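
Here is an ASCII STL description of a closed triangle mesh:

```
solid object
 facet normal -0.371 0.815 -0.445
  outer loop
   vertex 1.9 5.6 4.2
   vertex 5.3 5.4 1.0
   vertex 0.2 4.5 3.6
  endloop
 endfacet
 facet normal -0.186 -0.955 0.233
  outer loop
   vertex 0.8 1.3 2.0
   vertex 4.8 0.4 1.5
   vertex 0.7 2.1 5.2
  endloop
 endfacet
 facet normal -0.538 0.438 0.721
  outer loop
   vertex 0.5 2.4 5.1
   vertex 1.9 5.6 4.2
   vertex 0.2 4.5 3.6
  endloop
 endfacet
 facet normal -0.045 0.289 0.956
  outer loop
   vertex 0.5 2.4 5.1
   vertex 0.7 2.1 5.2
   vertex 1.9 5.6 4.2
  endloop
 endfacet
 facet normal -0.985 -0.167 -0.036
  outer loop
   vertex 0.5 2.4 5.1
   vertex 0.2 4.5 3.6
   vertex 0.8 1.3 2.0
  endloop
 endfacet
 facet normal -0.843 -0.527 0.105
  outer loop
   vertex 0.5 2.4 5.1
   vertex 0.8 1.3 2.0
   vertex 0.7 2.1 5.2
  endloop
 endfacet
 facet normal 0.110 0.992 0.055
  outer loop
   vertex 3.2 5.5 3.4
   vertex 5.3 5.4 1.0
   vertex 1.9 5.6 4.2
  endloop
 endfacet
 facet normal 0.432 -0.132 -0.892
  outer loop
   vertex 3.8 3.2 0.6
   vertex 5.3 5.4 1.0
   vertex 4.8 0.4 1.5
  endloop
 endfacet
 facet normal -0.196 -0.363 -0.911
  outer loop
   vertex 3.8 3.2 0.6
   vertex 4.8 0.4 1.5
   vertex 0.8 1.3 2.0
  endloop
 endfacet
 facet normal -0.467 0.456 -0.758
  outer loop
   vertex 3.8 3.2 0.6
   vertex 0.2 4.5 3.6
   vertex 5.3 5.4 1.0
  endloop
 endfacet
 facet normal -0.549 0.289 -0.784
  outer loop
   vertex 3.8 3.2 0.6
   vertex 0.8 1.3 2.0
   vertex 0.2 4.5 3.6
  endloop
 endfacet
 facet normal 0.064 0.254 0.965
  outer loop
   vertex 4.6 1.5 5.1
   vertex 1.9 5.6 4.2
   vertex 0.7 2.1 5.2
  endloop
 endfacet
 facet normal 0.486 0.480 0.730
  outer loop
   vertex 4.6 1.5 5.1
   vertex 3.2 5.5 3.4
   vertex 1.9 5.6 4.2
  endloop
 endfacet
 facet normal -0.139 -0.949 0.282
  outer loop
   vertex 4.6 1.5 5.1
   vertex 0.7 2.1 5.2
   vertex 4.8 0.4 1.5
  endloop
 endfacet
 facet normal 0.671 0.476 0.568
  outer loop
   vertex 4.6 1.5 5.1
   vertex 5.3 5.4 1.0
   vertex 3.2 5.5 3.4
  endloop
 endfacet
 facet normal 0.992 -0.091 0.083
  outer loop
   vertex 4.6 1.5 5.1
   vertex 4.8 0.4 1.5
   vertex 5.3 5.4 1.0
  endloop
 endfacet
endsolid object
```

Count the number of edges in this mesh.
24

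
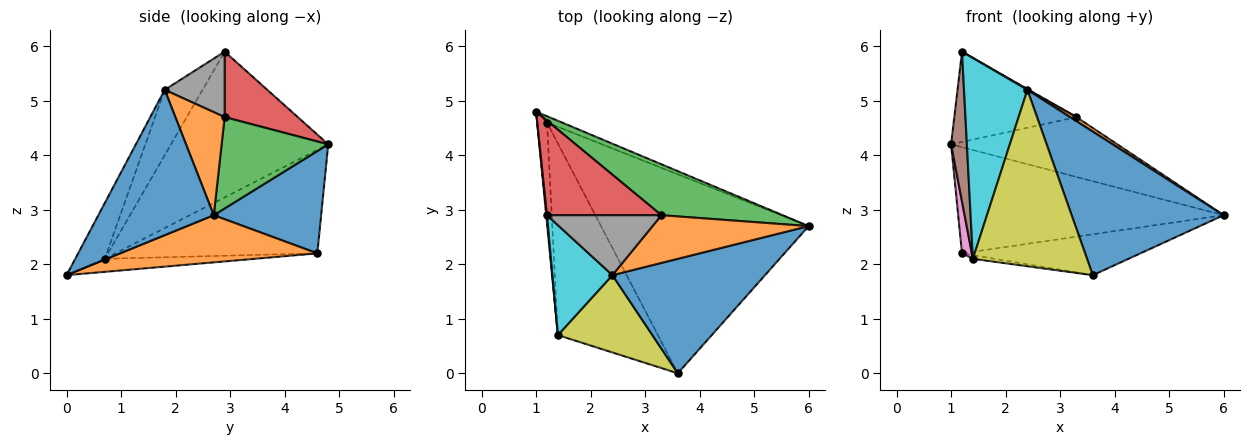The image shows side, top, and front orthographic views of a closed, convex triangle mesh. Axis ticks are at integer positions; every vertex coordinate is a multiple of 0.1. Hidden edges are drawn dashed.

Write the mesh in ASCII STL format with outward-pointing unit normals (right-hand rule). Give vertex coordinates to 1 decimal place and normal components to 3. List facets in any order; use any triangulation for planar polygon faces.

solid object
 facet normal 0.374 0.926 -0.055
  outer loop
   vertex 1.2 4.6 2.2
   vertex 1.0 4.8 4.2
   vertex 6.0 2.7 2.9
  endloop
 endfacet
 facet normal 0.217 0.196 -0.956
  outer loop
   vertex 1.2 4.6 2.2
   vertex 6.0 2.7 2.9
   vertex 3.6 0.0 1.8
  endloop
 endfacet
 facet normal 0.439 0.684 0.582
  outer loop
   vertex 3.3 2.9 4.7
   vertex 6.0 2.7 2.9
   vertex 1.0 4.8 4.2
  endloop
 endfacet
 facet normal 0.382 0.638 0.668
  outer loop
   vertex 3.3 2.9 4.7
   vertex 1.0 4.8 4.2
   vertex 1.2 2.9 5.9
  endloop
 endfacet
 facet normal -0.129 0.019 -0.991
  outer loop
   vertex 1.4 0.7 2.1
   vertex 1.2 4.6 2.2
   vertex 3.6 0.0 1.8
  endloop
 endfacet
 facet normal -0.995 -0.100 0.005
  outer loop
   vertex 1.4 0.7 2.1
   vertex 1.2 2.9 5.9
   vertex 1.0 4.8 4.2
  endloop
 endfacet
 facet normal -0.994 -0.049 -0.095
  outer loop
   vertex 1.4 0.7 2.1
   vertex 1.0 4.8 4.2
   vertex 1.2 4.6 2.2
  endloop
 endfacet
 facet normal 0.496 -0.011 0.868
  outer loop
   vertex 2.4 1.8 5.2
   vertex 3.3 2.9 4.7
   vertex 1.2 2.9 5.9
  endloop
 endfacet
 facet normal -0.230 -0.891 0.391
  outer loop
   vertex 2.4 1.8 5.2
   vertex 1.4 0.7 2.1
   vertex 3.6 0.0 1.8
  endloop
 endfacet
 facet normal -0.464 -0.777 0.425
  outer loop
   vertex 2.4 1.8 5.2
   vertex 1.2 2.9 5.9
   vertex 1.4 0.7 2.1
  endloop
 endfacet
 facet normal 0.511 -0.672 0.536
  outer loop
   vertex 2.4 1.8 5.2
   vertex 3.6 0.0 1.8
   vertex 6.0 2.7 2.9
  endloop
 endfacet
 facet normal 0.550 -0.071 0.832
  outer loop
   vertex 2.4 1.8 5.2
   vertex 6.0 2.7 2.9
   vertex 3.3 2.9 4.7
  endloop
 endfacet
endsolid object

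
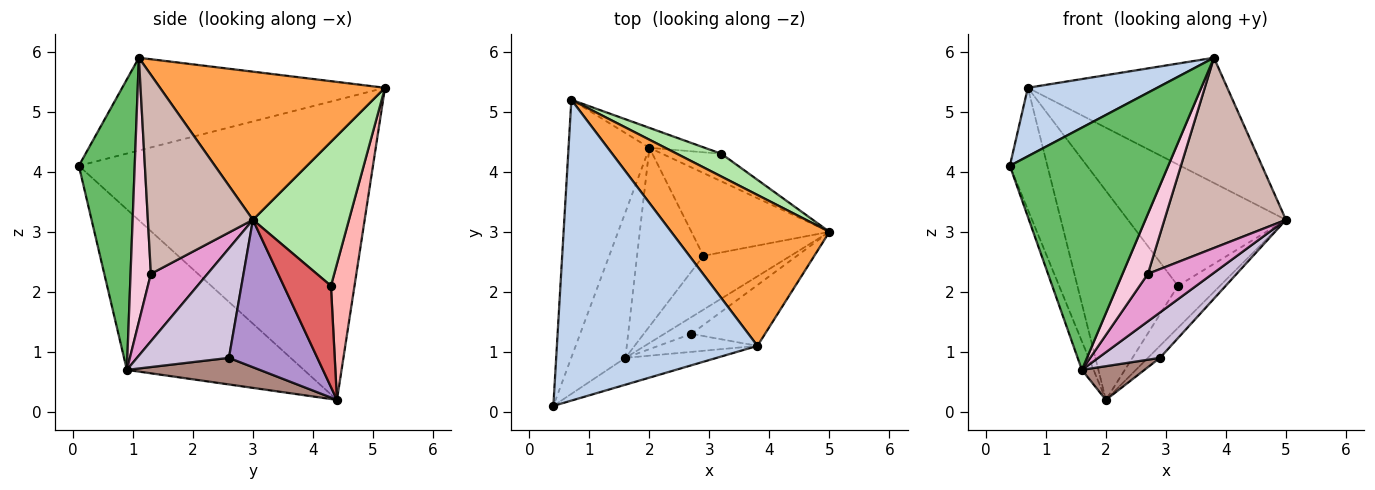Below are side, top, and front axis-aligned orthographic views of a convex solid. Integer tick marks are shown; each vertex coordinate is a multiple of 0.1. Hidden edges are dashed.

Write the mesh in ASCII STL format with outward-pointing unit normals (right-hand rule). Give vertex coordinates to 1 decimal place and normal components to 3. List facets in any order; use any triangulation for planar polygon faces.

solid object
 facet normal -0.958 0.122 -0.258
  outer loop
   vertex 2.0 4.4 0.2
   vertex 0.4 0.1 4.1
   vertex 0.7 5.2 5.4
  endloop
 endfacet
 facet normal -0.411 -0.202 0.889
  outer loop
   vertex 3.8 1.1 5.9
   vertex 0.7 5.2 5.4
   vertex 0.4 0.1 4.1
  endloop
 endfacet
 facet normal 0.585 0.518 0.624
  outer loop
   vertex 3.8 1.1 5.9
   vertex 5.0 3.0 3.2
   vertex 0.7 5.2 5.4
  endloop
 endfacet
 facet normal -0.946 0.062 -0.319
  outer loop
   vertex 1.6 0.9 0.7
   vertex 0.4 0.1 4.1
   vertex 2.0 4.4 0.2
  endloop
 endfacet
 facet normal 0.331 -0.938 -0.104
  outer loop
   vertex 1.6 0.9 0.7
   vertex 3.8 1.1 5.9
   vertex 0.4 0.1 4.1
  endloop
 endfacet
 facet normal 0.513 0.844 0.158
  outer loop
   vertex 3.2 4.3 2.1
   vertex 0.7 5.2 5.4
   vertex 5.0 3.0 3.2
  endloop
 endfacet
 facet normal 0.685 0.609 -0.400
  outer loop
   vertex 3.2 4.3 2.1
   vertex 5.0 3.0 3.2
   vertex 2.0 4.4 0.2
  endloop
 endfacet
 facet normal 0.227 0.969 -0.092
  outer loop
   vertex 3.2 4.3 2.1
   vertex 2.0 4.4 0.2
   vertex 0.7 5.2 5.4
  endloop
 endfacet
 facet normal 0.726 0.099 -0.680
  outer loop
   vertex 2.9 2.6 0.9
   vertex 2.0 4.4 0.2
   vertex 5.0 3.0 3.2
  endloop
 endfacet
 facet normal 0.693 -0.465 -0.552
  outer loop
   vertex 2.9 2.6 0.9
   vertex 5.0 3.0 3.2
   vertex 1.6 0.9 0.7
  endloop
 endfacet
 facet normal 0.366 -0.172 -0.914
  outer loop
   vertex 2.9 2.6 0.9
   vertex 1.6 0.9 0.7
   vertex 2.0 4.4 0.2
  endloop
 endfacet
 facet normal 0.636 -0.735 -0.235
  outer loop
   vertex 2.7 1.3 2.3
   vertex 5.0 3.0 3.2
   vertex 3.8 1.1 5.9
  endloop
 endfacet
 facet normal 0.637 -0.727 -0.257
  outer loop
   vertex 2.7 1.3 2.3
   vertex 1.6 0.9 0.7
   vertex 5.0 3.0 3.2
  endloop
 endfacet
 facet normal 0.608 -0.760 -0.228
  outer loop
   vertex 2.7 1.3 2.3
   vertex 3.8 1.1 5.9
   vertex 1.6 0.9 0.7
  endloop
 endfacet
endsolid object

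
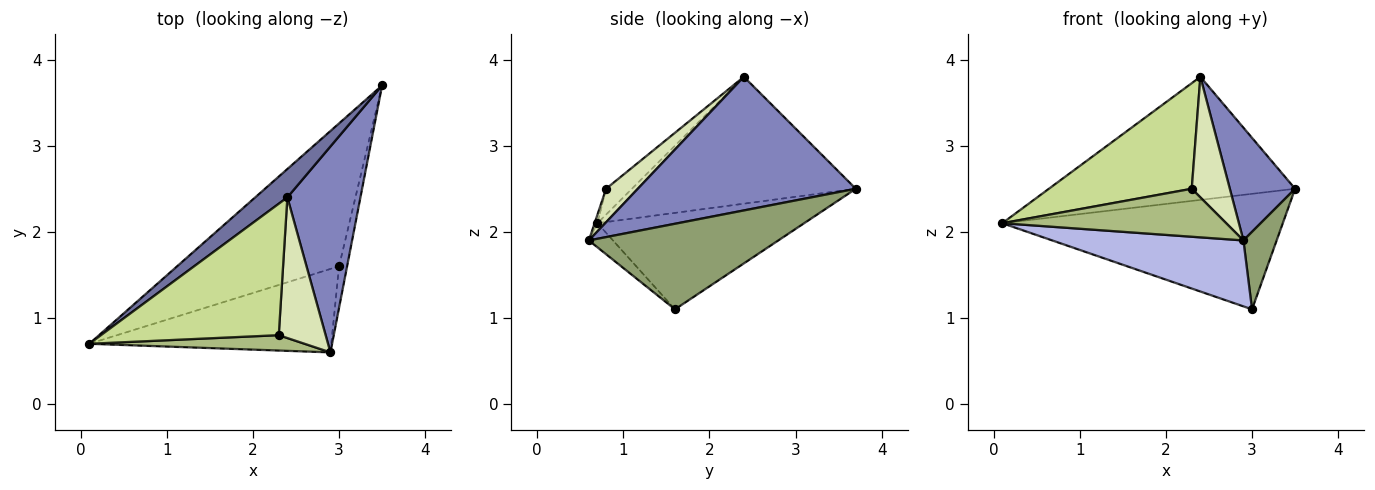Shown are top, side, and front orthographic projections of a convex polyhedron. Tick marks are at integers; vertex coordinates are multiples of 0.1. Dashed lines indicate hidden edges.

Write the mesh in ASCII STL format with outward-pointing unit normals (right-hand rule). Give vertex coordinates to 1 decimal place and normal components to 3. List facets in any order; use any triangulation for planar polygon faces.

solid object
 facet normal -0.663 0.729 0.168
  outer loop
   vertex 2.4 2.4 3.8
   vertex 3.5 3.7 2.5
   vertex 0.1 0.7 2.1
  endloop
 endfacet
 facet normal 0.849 -0.254 0.464
  outer loop
   vertex 2.4 2.4 3.8
   vertex 2.9 0.6 1.9
   vertex 3.5 3.7 2.5
  endloop
 endfacet
 facet normal -0.420 0.570 -0.706
  outer loop
   vertex 3.0 1.6 1.1
   vertex 0.1 0.7 2.1
   vertex 3.5 3.7 2.5
  endloop
 endfacet
 facet normal -0.078 -0.618 -0.782
  outer loop
   vertex 3.0 1.6 1.1
   vertex 2.9 0.6 1.9
   vertex 0.1 0.7 2.1
  endloop
 endfacet
 facet normal 0.981 -0.172 -0.092
  outer loop
   vertex 3.0 1.6 1.1
   vertex 3.5 3.7 2.5
   vertex 2.9 0.6 1.9
  endloop
 endfacet
 facet normal -0.012 -0.952 0.305
  outer loop
   vertex 2.3 0.8 2.5
   vertex 0.1 0.7 2.1
   vertex 2.9 0.6 1.9
  endloop
 endfacet
 facet normal -0.113 -0.622 0.775
  outer loop
   vertex 2.3 0.8 2.5
   vertex 2.4 2.4 3.8
   vertex 0.1 0.7 2.1
  endloop
 endfacet
 facet normal 0.477 -0.572 0.667
  outer loop
   vertex 2.3 0.8 2.5
   vertex 2.9 0.6 1.9
   vertex 2.4 2.4 3.8
  endloop
 endfacet
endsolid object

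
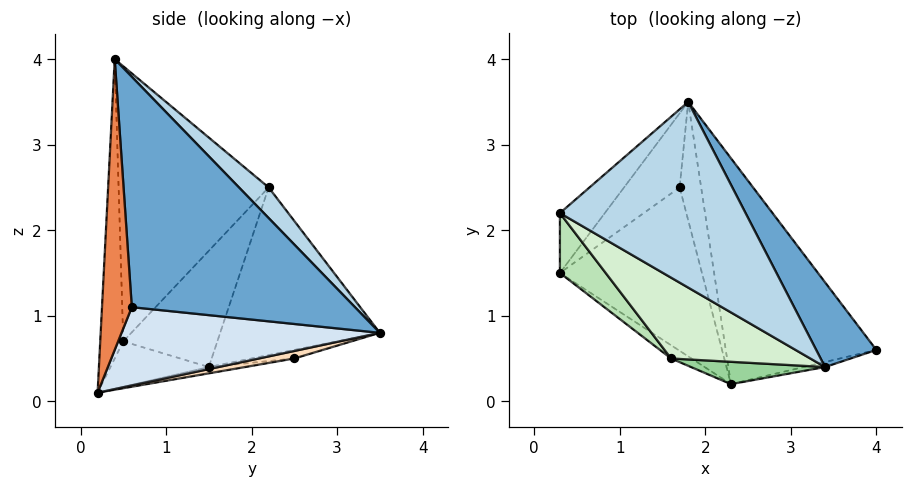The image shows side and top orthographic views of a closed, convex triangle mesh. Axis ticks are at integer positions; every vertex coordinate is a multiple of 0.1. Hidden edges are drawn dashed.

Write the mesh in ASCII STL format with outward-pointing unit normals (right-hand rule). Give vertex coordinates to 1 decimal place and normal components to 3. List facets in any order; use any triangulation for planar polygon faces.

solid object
 facet normal 0.770 0.605 0.201
  outer loop
   vertex 3.4 0.4 4.0
   vertex 4.0 0.6 1.1
   vertex 1.8 3.5 0.8
  endloop
 endfacet
 facet normal -0.763 0.613 -0.204
  outer loop
   vertex 0.3 2.2 2.5
   vertex 1.8 3.5 0.8
   vertex 0.3 1.5 0.4
  endloop
 endfacet
 facet normal 0.109 0.741 0.663
  outer loop
   vertex 0.3 2.2 2.5
   vertex 3.4 0.4 4.0
   vertex 1.8 3.5 0.8
  endloop
 endfacet
 facet normal 0.447 0.250 -0.859
  outer loop
   vertex 2.3 0.2 0.1
   vertex 1.8 3.5 0.8
   vertex 4.0 0.6 1.1
  endloop
 endfacet
 facet normal 0.239 -0.971 -0.018
  outer loop
   vertex 2.3 0.2 0.1
   vertex 4.0 0.6 1.1
   vertex 3.4 0.4 4.0
  endloop
 endfacet
 facet normal -0.145 0.298 -0.944
  outer loop
   vertex 1.7 2.5 0.5
   vertex 0.3 1.5 0.4
   vertex 1.8 3.5 0.8
  endloop
 endfacet
 facet normal -0.044 0.160 -0.986
  outer loop
   vertex 1.7 2.5 0.5
   vertex 2.3 0.2 0.1
   vertex 0.3 1.5 0.4
  endloop
 endfacet
 facet normal 0.320 0.243 -0.916
  outer loop
   vertex 1.7 2.5 0.5
   vertex 1.8 3.5 0.8
   vertex 2.3 0.2 0.1
  endloop
 endfacet
 facet normal -0.554 -0.795 -0.249
  outer loop
   vertex 1.6 0.5 0.7
   vertex 0.3 1.5 0.4
   vertex 2.3 0.2 0.1
  endloop
 endfacet
 facet normal -0.293 -0.947 0.131
  outer loop
   vertex 1.6 0.5 0.7
   vertex 2.3 0.2 0.1
   vertex 3.4 0.4 4.0
  endloop
 endfacet
 facet normal -0.626 -0.740 0.247
  outer loop
   vertex 1.6 0.5 0.7
   vertex 0.3 2.2 2.5
   vertex 0.3 1.5 0.4
  endloop
 endfacet
 facet normal -0.582 -0.758 0.295
  outer loop
   vertex 1.6 0.5 0.7
   vertex 3.4 0.4 4.0
   vertex 0.3 2.2 2.5
  endloop
 endfacet
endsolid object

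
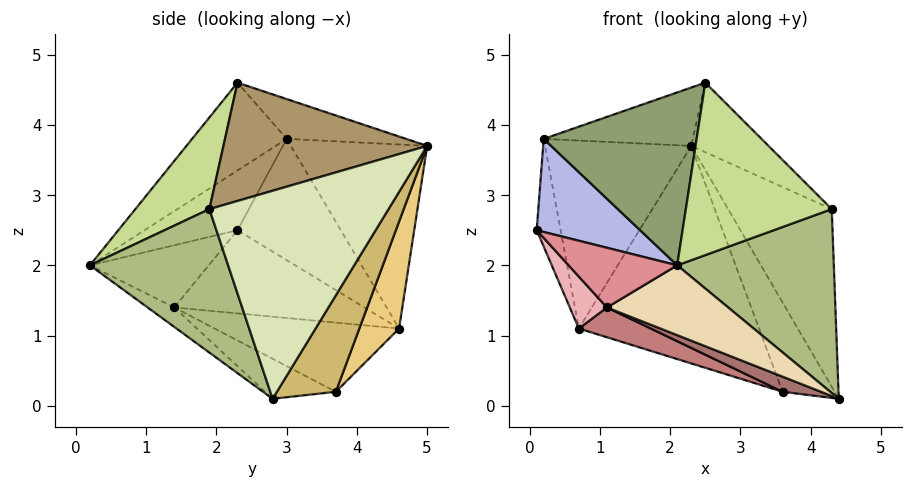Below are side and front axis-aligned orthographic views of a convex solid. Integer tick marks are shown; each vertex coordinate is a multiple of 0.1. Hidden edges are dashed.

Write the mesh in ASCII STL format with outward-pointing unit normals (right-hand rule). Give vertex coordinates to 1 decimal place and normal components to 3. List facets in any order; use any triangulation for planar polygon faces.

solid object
 facet normal -0.234 0.292 0.927
  outer loop
   vertex 0.2 3.0 3.8
   vertex 2.5 2.3 4.6
   vertex 2.3 5.0 3.7
  endloop
 endfacet
 facet normal -0.973 0.226 -0.047
  outer loop
   vertex 0.2 3.0 3.8
   vertex 0.7 4.6 1.1
   vertex 0.1 2.3 2.5
  endloop
 endfacet
 facet normal -0.652 0.699 0.294
  outer loop
   vertex 0.2 3.0 3.8
   vertex 2.3 5.0 3.7
   vertex 0.7 4.6 1.1
  endloop
 endfacet
 facet normal -0.609 -0.678 0.412
  outer loop
   vertex 0.2 3.0 3.8
   vertex 0.1 2.3 2.5
   vertex 2.1 0.2 2.0
  endloop
 endfacet
 facet normal -0.417 -0.675 0.609
  outer loop
   vertex 0.2 3.0 3.8
   vertex 2.1 0.2 2.0
   vertex 2.5 2.3 4.6
  endloop
 endfacet
 facet normal 0.645 -0.732 -0.220
  outer loop
   vertex 4.3 1.9 2.8
   vertex 2.1 0.2 2.0
   vertex 4.4 2.8 0.1
  endloop
 endfacet
 facet normal 0.379 -0.747 0.545
  outer loop
   vertex 4.3 1.9 2.8
   vertex 2.5 2.3 4.6
   vertex 2.1 0.2 2.0
  endloop
 endfacet
 facet normal 0.849 0.491 0.195
  outer loop
   vertex 4.3 1.9 2.8
   vertex 4.4 2.8 0.1
   vertex 2.3 5.0 3.7
  endloop
 endfacet
 facet normal 0.710 0.269 0.650
  outer loop
   vertex 4.3 1.9 2.8
   vertex 2.3 5.0 3.7
   vertex 2.5 2.3 4.6
  endloop
 endfacet
 facet normal 0.749 0.662 0.032
  outer loop
   vertex 3.6 3.7 0.2
   vertex 2.3 5.0 3.7
   vertex 4.4 2.8 0.1
  endloop
 endfacet
 facet normal 0.207 0.940 -0.272
  outer loop
   vertex 3.6 3.7 0.2
   vertex 0.7 4.6 1.1
   vertex 2.3 5.0 3.7
  endloop
 endfacet
 facet normal -0.114 -0.519 -0.847
  outer loop
   vertex 1.1 1.4 1.4
   vertex 4.4 2.8 0.1
   vertex 2.1 0.2 2.0
  endloop
 endfacet
 facet normal -0.301 -0.163 -0.940
  outer loop
   vertex 1.1 1.4 1.4
   vertex 3.6 3.7 0.2
   vertex 4.4 2.8 0.1
  endloop
 endfacet
 facet normal -0.330 -0.129 -0.935
  outer loop
   vertex 1.1 1.4 1.4
   vertex 0.7 4.6 1.1
   vertex 3.6 3.7 0.2
  endloop
 endfacet
 facet normal -0.733 -0.670 -0.118
  outer loop
   vertex 1.1 1.4 1.4
   vertex 2.1 0.2 2.0
   vertex 0.1 2.3 2.5
  endloop
 endfacet
 facet normal -0.791 -0.154 -0.592
  outer loop
   vertex 1.1 1.4 1.4
   vertex 0.1 2.3 2.5
   vertex 0.7 4.6 1.1
  endloop
 endfacet
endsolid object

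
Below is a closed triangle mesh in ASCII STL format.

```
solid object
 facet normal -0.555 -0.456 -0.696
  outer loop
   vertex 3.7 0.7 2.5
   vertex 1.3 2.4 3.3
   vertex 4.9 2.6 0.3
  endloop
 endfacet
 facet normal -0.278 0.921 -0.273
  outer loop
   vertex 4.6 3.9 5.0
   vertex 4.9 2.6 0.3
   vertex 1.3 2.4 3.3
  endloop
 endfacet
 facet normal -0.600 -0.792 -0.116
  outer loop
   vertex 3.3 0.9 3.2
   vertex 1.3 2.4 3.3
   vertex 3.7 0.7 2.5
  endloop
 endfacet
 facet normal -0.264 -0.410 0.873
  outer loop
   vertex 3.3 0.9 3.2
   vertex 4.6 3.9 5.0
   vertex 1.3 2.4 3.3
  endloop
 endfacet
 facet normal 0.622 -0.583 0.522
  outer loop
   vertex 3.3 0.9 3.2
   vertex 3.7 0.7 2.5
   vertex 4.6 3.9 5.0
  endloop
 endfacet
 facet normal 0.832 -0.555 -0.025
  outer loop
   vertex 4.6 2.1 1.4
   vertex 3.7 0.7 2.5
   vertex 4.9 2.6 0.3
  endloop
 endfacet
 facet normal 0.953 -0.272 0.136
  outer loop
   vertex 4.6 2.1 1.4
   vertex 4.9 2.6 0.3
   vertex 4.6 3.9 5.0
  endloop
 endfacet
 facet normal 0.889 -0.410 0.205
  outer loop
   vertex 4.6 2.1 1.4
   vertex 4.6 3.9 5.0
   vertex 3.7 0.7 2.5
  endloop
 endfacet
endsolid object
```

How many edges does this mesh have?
12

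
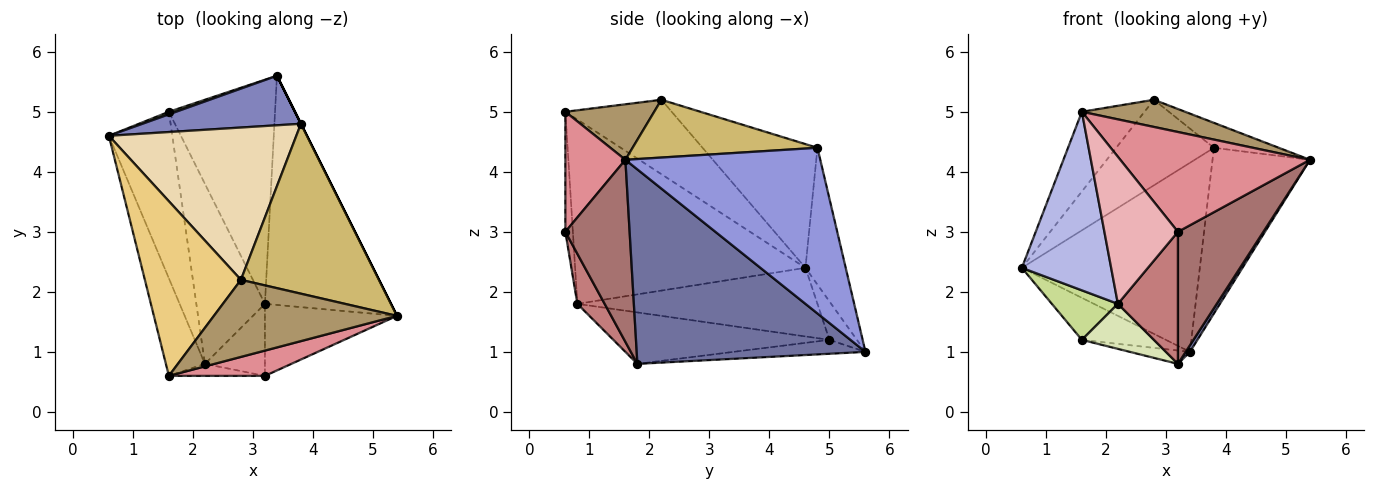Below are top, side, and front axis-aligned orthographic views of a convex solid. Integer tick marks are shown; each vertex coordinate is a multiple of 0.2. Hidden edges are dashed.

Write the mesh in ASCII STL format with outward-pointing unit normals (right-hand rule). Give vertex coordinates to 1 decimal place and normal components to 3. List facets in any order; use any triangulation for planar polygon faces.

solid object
 facet normal 0.839 -0.016 -0.544
  outer loop
   vertex 3.4 5.6 1.0
   vertex 5.4 1.6 4.2
   vertex 3.2 1.8 0.8
  endloop
 endfacet
 facet normal -0.214 0.945 0.248
  outer loop
   vertex 3.8 4.8 4.4
   vertex 3.4 5.6 1.0
   vertex 0.6 4.6 2.4
  endloop
 endfacet
 facet normal 0.894 0.447 0.000
  outer loop
   vertex 3.8 4.8 4.4
   vertex 5.4 1.6 4.2
   vertex 3.4 5.6 1.0
  endloop
 endfacet
 facet normal -0.915 -0.355 -0.194
  outer loop
   vertex 2.2 0.8 1.8
   vertex 1.6 0.6 5.0
   vertex 0.6 4.6 2.4
  endloop
 endfacet
 facet normal -0.310 0.949 0.058
  outer loop
   vertex 1.6 5.0 1.2
   vertex 0.6 4.6 2.4
   vertex 3.4 5.6 1.0
  endloop
 endfacet
 facet normal -0.130 0.059 -0.990
  outer loop
   vertex 1.6 5.0 1.2
   vertex 3.4 5.6 1.0
   vertex 3.2 1.8 0.8
  endloop
 endfacet
 facet normal -0.720 -0.198 -0.666
  outer loop
   vertex 1.6 5.0 1.2
   vertex 2.2 0.8 1.8
   vertex 0.6 4.6 2.4
  endloop
 endfacet
 facet normal -0.588 -0.196 -0.784
  outer loop
   vertex 1.6 5.0 1.2
   vertex 3.2 1.8 0.8
   vertex 2.2 0.8 1.8
  endloop
 endfacet
 facet normal 0.275 -0.320 0.907
  outer loop
   vertex 2.8 2.2 5.2
   vertex 1.6 0.6 5.0
   vertex 5.4 1.6 4.2
  endloop
 endfacet
 facet normal 0.383 0.134 0.914
  outer loop
   vertex 2.8 2.2 5.2
   vertex 5.4 1.6 4.2
   vertex 3.8 4.8 4.4
  endloop
 endfacet
 facet normal -0.576 0.339 0.744
  outer loop
   vertex 2.8 2.2 5.2
   vertex 0.6 4.6 2.4
   vertex 1.6 0.6 5.0
  endloop
 endfacet
 facet normal -0.499 0.424 0.756
  outer loop
   vertex 2.8 2.2 5.2
   vertex 3.8 4.8 4.4
   vertex 0.6 4.6 2.4
  endloop
 endfacet
 facet normal 0.551 -0.733 -0.400
  outer loop
   vertex 3.2 0.6 3.0
   vertex 3.2 1.8 0.8
   vertex 5.4 1.6 4.2
  endloop
 endfacet
 facet normal 0.371 -0.815 -0.445
  outer loop
   vertex 3.2 0.6 3.0
   vertex 2.2 0.8 1.8
   vertex 3.2 1.8 0.8
  endloop
 endfacet
 facet normal 0.293 -0.927 0.235
  outer loop
   vertex 3.2 0.6 3.0
   vertex 5.4 1.6 4.2
   vertex 1.6 0.6 5.0
  endloop
 endfacet
 facet normal -0.101 -0.992 -0.081
  outer loop
   vertex 3.2 0.6 3.0
   vertex 1.6 0.6 5.0
   vertex 2.2 0.8 1.8
  endloop
 endfacet
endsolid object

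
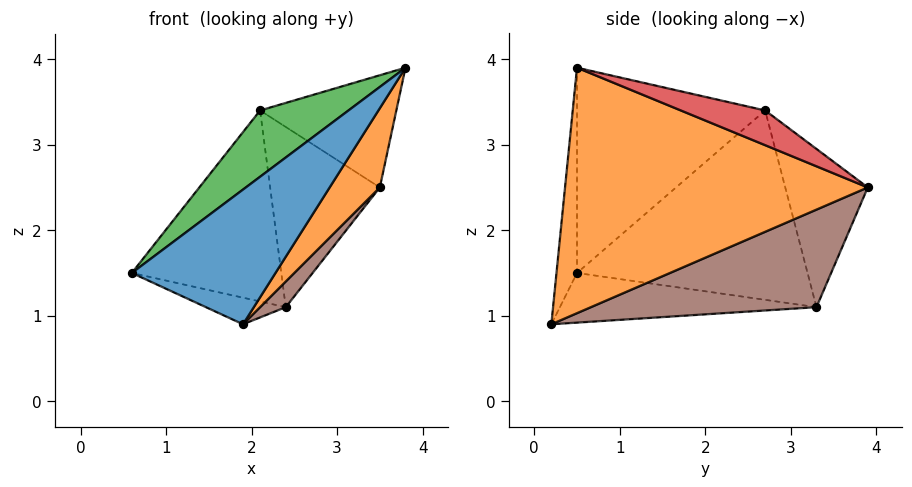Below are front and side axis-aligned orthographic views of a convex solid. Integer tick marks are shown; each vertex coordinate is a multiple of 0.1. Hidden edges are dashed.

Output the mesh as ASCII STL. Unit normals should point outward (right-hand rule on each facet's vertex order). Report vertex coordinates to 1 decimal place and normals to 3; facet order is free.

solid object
 facet normal -0.139 -0.973 0.185
  outer loop
   vertex 1.9 0.2 0.9
   vertex 3.8 0.5 3.9
   vertex 0.6 0.5 1.5
  endloop
 endfacet
 facet normal 0.843 -0.140 -0.520
  outer loop
   vertex 1.9 0.2 0.9
   vertex 3.5 3.9 2.5
   vertex 3.8 0.5 3.9
  endloop
 endfacet
 facet normal -0.578 -0.271 0.770
  outer loop
   vertex 2.1 2.7 3.4
   vertex 0.6 0.5 1.5
   vertex 3.8 0.5 3.9
  endloop
 endfacet
 facet normal 0.240 0.388 0.890
  outer loop
   vertex 2.1 2.7 3.4
   vertex 3.8 0.5 3.9
   vertex 3.5 3.9 2.5
  endloop
 endfacet
 facet normal -0.393 0.122 -0.912
  outer loop
   vertex 2.4 3.3 1.1
   vertex 1.9 0.2 0.9
   vertex 0.6 0.5 1.5
  endloop
 endfacet
 facet normal 0.802 -0.091 -0.591
  outer loop
   vertex 2.4 3.3 1.1
   vertex 3.5 3.9 2.5
   vertex 1.9 0.2 0.9
  endloop
 endfacet
 facet normal -0.839 0.544 0.032
  outer loop
   vertex 2.4 3.3 1.1
   vertex 0.6 0.5 1.5
   vertex 2.1 2.7 3.4
  endloop
 endfacet
 facet normal -0.596 0.792 0.129
  outer loop
   vertex 2.4 3.3 1.1
   vertex 2.1 2.7 3.4
   vertex 3.5 3.9 2.5
  endloop
 endfacet
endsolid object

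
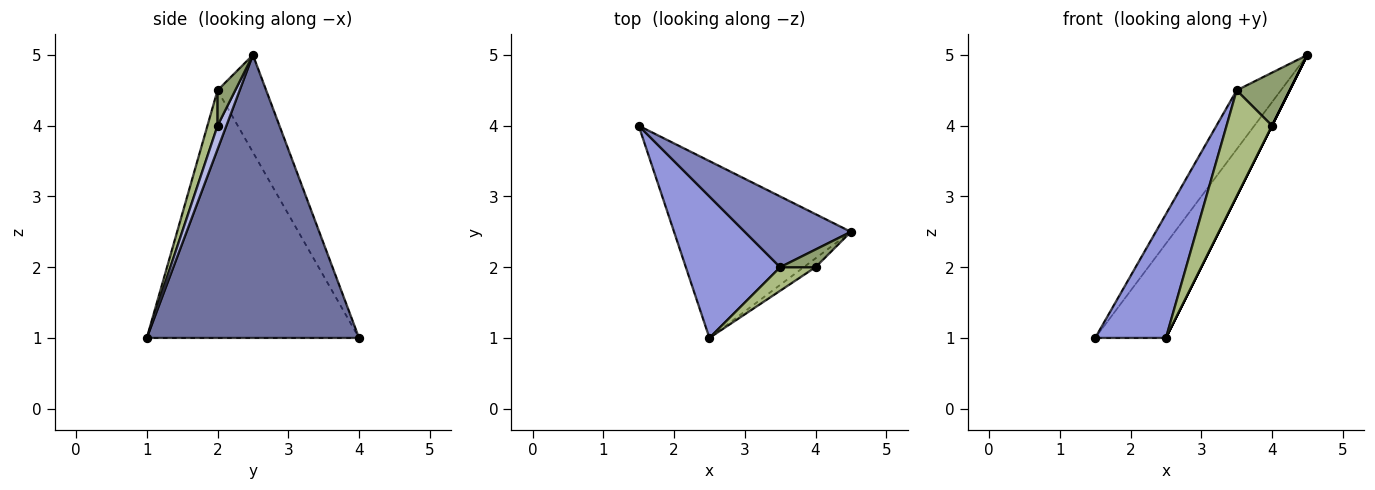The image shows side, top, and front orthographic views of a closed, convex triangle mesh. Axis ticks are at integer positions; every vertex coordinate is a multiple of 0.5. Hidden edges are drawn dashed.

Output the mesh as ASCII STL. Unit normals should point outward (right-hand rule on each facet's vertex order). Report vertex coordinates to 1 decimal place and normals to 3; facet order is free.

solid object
 facet normal 0.816 0.272 -0.510
  outer loop
   vertex 2.5 1.0 1.0
   vertex 1.5 4.0 1.0
   vertex 4.5 2.5 5.0
  endloop
 endfacet
 facet normal -0.576 0.523 0.628
  outer loop
   vertex 3.5 2.0 4.5
   vertex 4.5 2.5 5.0
   vertex 1.5 4.0 1.0
  endloop
 endfacet
 facet normal -0.892 -0.297 0.340
  outer loop
   vertex 3.5 2.0 4.5
   vertex 1.5 4.0 1.0
   vertex 2.5 1.0 1.0
  endloop
 endfacet
 facet normal 0.894 0.000 -0.447
  outer loop
   vertex 4.0 2.0 4.0
   vertex 2.5 1.0 1.0
   vertex 4.5 2.5 5.0
  endloop
 endfacet
 facet normal 0.302 -0.905 0.302
  outer loop
   vertex 4.0 2.0 4.0
   vertex 4.5 2.5 5.0
   vertex 3.5 2.0 4.5
  endloop
 endfacet
 facet normal 0.212 -0.954 0.212
  outer loop
   vertex 4.0 2.0 4.0
   vertex 3.5 2.0 4.5
   vertex 2.5 1.0 1.0
  endloop
 endfacet
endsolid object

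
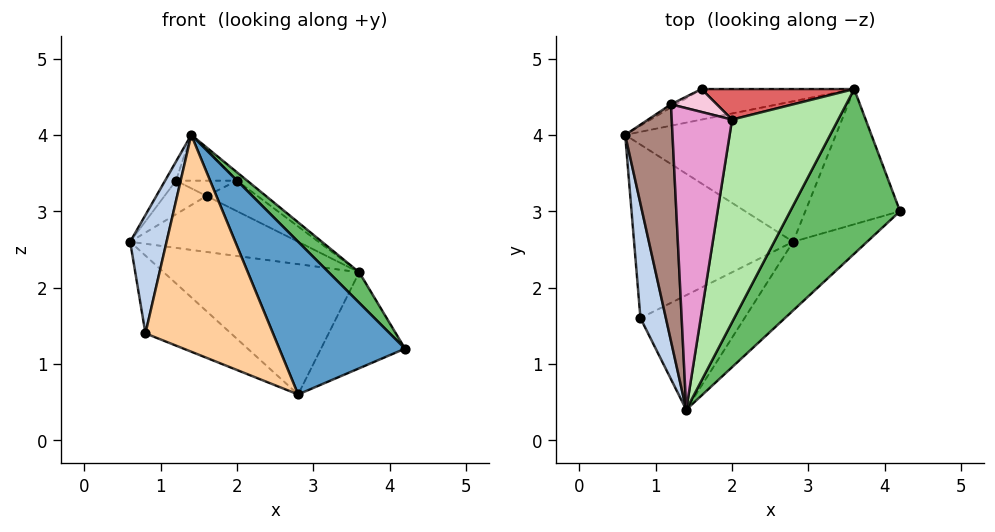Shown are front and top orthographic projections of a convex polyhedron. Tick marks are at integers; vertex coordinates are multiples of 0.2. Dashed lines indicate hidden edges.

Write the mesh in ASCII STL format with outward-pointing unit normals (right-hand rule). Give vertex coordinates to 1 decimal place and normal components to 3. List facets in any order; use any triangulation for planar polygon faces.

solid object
 facet normal 0.400 -0.836 -0.376
  outer loop
   vertex 2.8 2.6 0.6
   vertex 4.2 3.0 1.2
   vertex 1.4 0.4 4.0
  endloop
 endfacet
 facet normal -0.976 -0.158 0.152
  outer loop
   vertex 0.8 1.6 1.4
   vertex 1.4 0.4 4.0
   vertex 0.6 4.0 2.6
  endloop
 endfacet
 facet normal -0.495 0.355 -0.793
  outer loop
   vertex 0.8 1.6 1.4
   vertex 0.6 4.0 2.6
   vertex 2.8 2.6 0.6
  endloop
 endfacet
 facet normal 0.247 -0.857 -0.453
  outer loop
   vertex 0.8 1.6 1.4
   vertex 2.8 2.6 0.6
   vertex 1.4 0.4 4.0
  endloop
 endfacet
 facet normal 0.755 -0.119 0.644
  outer loop
   vertex 3.6 4.6 2.2
   vertex 1.4 0.4 4.0
   vertex 4.2 3.0 1.2
  endloop
 endfacet
 facet normal 0.594 0.033 0.804
  outer loop
   vertex 3.6 4.6 2.2
   vertex 2.0 4.2 3.4
   vertex 1.4 0.4 4.0
  endloop
 endfacet
 facet normal 0.333 0.667 0.667
  outer loop
   vertex 3.6 4.6 2.2
   vertex 1.6 4.6 3.2
   vertex 2.0 4.2 3.4
  endloop
 endfacet
 facet normal 0.181 0.569 -0.802
  outer loop
   vertex 3.6 4.6 2.2
   vertex 4.2 3.0 1.2
   vertex 2.8 2.6 0.6
  endloop
 endfacet
 facet normal -0.228 0.662 -0.714
  outer loop
   vertex 3.6 4.6 2.2
   vertex 2.8 2.6 0.6
   vertex 0.6 4.0 2.6
  endloop
 endfacet
 facet normal -0.233 0.854 -0.466
  outer loop
   vertex 3.6 4.6 2.2
   vertex 0.6 4.0 2.6
   vertex 1.6 4.6 3.2
  endloop
 endfacet
 facet normal -0.810 0.047 0.584
  outer loop
   vertex 1.2 4.4 3.4
   vertex 0.6 4.0 2.6
   vertex 1.4 0.4 4.0
  endloop
 endfacet
 facet normal -0.477 0.875 -0.080
  outer loop
   vertex 1.2 4.4 3.4
   vertex 1.6 4.6 3.2
   vertex 0.6 4.0 2.6
  endloop
 endfacet
 facet normal 0.038 0.150 0.988
  outer loop
   vertex 1.2 4.4 3.4
   vertex 1.4 0.4 4.0
   vertex 2.0 4.2 3.4
  endloop
 endfacet
 facet normal 0.137 0.549 0.824
  outer loop
   vertex 1.2 4.4 3.4
   vertex 2.0 4.2 3.4
   vertex 1.6 4.6 3.2
  endloop
 endfacet
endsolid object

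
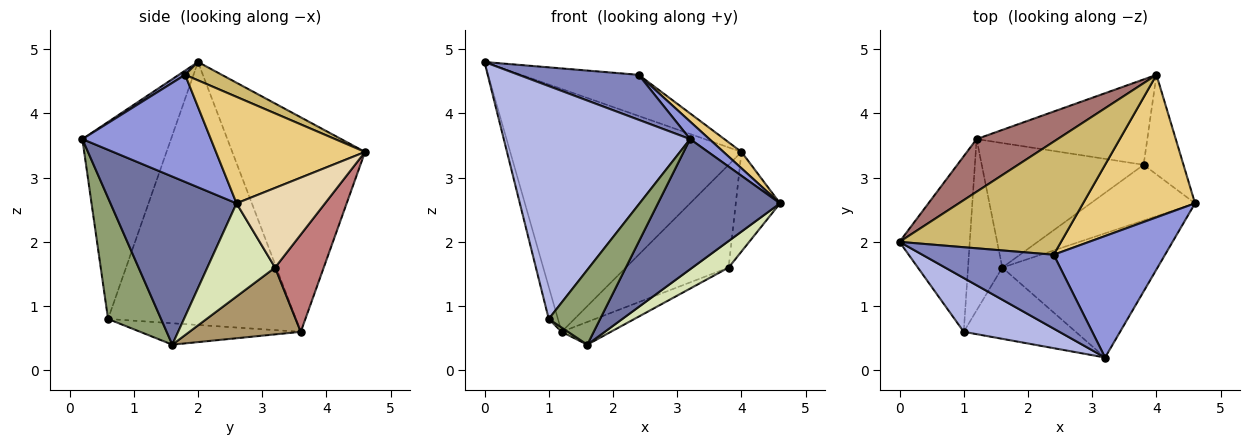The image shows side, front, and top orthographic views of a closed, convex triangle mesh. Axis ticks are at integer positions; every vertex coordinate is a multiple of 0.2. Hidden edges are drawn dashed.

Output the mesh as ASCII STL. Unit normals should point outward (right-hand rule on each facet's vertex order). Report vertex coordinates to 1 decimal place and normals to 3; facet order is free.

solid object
 facet normal 0.599 -0.580 -0.553
  outer loop
   vertex 1.6 1.6 0.4
   vertex 4.6 2.6 2.6
   vertex 3.2 0.2 3.6
  endloop
 endfacet
 facet normal 0.028 -0.520 0.854
  outer loop
   vertex 2.4 1.8 4.6
   vertex 0.0 2.0 4.8
   vertex 3.2 0.2 3.6
  endloop
 endfacet
 facet normal 0.689 -0.103 0.717
  outer loop
   vertex 2.4 1.8 4.6
   vertex 3.2 0.2 3.6
   vertex 4.6 2.6 2.6
  endloop
 endfacet
 facet normal -0.421 -0.884 0.204
  outer loop
   vertex 1.0 0.6 0.8
   vertex 3.2 0.2 3.6
   vertex 0.0 2.0 4.8
  endloop
 endfacet
 facet normal 0.598 -0.580 -0.553
  outer loop
   vertex 1.0 0.6 0.8
   vertex 1.6 1.6 0.4
   vertex 3.2 0.2 3.6
  endloop
 endfacet
 facet normal -0.965 0.047 -0.258
  outer loop
   vertex 1.0 0.6 0.8
   vertex 0.0 2.0 4.8
   vertex 1.2 3.6 0.6
  endloop
 endfacet
 facet normal -0.530 -0.021 -0.848
  outer loop
   vertex 1.0 0.6 0.8
   vertex 1.2 3.6 0.6
   vertex 1.6 1.6 0.4
  endloop
 endfacet
 facet normal 0.627 -0.335 -0.703
  outer loop
   vertex 3.8 3.2 1.6
   vertex 4.6 2.6 2.6
   vertex 1.6 1.6 0.4
  endloop
 endfacet
 facet normal 0.376 0.166 -0.911
  outer loop
   vertex 3.8 3.2 1.6
   vertex 1.6 1.6 0.4
   vertex 1.2 3.6 0.6
  endloop
 endfacet
 facet normal 0.106 0.340 0.934
  outer loop
   vertex 4.0 4.6 3.4
   vertex 0.0 2.0 4.8
   vertex 2.4 1.8 4.6
  endloop
 endfacet
 facet normal 0.687 -0.083 0.722
  outer loop
   vertex 4.0 4.6 3.4
   vertex 2.4 1.8 4.6
   vertex 4.6 2.6 2.6
  endloop
 endfacet
 facet normal 0.816 0.408 -0.408
  outer loop
   vertex 4.0 4.6 3.4
   vertex 4.6 2.6 2.6
   vertex 3.8 3.2 1.6
  endloop
 endfacet
 facet normal -0.489 0.852 0.185
  outer loop
   vertex 4.0 4.6 3.4
   vertex 1.2 3.6 0.6
   vertex 0.0 2.0 4.8
  endloop
 endfacet
 facet normal 0.342 0.723 -0.600
  outer loop
   vertex 4.0 4.6 3.4
   vertex 3.8 3.2 1.6
   vertex 1.2 3.6 0.6
  endloop
 endfacet
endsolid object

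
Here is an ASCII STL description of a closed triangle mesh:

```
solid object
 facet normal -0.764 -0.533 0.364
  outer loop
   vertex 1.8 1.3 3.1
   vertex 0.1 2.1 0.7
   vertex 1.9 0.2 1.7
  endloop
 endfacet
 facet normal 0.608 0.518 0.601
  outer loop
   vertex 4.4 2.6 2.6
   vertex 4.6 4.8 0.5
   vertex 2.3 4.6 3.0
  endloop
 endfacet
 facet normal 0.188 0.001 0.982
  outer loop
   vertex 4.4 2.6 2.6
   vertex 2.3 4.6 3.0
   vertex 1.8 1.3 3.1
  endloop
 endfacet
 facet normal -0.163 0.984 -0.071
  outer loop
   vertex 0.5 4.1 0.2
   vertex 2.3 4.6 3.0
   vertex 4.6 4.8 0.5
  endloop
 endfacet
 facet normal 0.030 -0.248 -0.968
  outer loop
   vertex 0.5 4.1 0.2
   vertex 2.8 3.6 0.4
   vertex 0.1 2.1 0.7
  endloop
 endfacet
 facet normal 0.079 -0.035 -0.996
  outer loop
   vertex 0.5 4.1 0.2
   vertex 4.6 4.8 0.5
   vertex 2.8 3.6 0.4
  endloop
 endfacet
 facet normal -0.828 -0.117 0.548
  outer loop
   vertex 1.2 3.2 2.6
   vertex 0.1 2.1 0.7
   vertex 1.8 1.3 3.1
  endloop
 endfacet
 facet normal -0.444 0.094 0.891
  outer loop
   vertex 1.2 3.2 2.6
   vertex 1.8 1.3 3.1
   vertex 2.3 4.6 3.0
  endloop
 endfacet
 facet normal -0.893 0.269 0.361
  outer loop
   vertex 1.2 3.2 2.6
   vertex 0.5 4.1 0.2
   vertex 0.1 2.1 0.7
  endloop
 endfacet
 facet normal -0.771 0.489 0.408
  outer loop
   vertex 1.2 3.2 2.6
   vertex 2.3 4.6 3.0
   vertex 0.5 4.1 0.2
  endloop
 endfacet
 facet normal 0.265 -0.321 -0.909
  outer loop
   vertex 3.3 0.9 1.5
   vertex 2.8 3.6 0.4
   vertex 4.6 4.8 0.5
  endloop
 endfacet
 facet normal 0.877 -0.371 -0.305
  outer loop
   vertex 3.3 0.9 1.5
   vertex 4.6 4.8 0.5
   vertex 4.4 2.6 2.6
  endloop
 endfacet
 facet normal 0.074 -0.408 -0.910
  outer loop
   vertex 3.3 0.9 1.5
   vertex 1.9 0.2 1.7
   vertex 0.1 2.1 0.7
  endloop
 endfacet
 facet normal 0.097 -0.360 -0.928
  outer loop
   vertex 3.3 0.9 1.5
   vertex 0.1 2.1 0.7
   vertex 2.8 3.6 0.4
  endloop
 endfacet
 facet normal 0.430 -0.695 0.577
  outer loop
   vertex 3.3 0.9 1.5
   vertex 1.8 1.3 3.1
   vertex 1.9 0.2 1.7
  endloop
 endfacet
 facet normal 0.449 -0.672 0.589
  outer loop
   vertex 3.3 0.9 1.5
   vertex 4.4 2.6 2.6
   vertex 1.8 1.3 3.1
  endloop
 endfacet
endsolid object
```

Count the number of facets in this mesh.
16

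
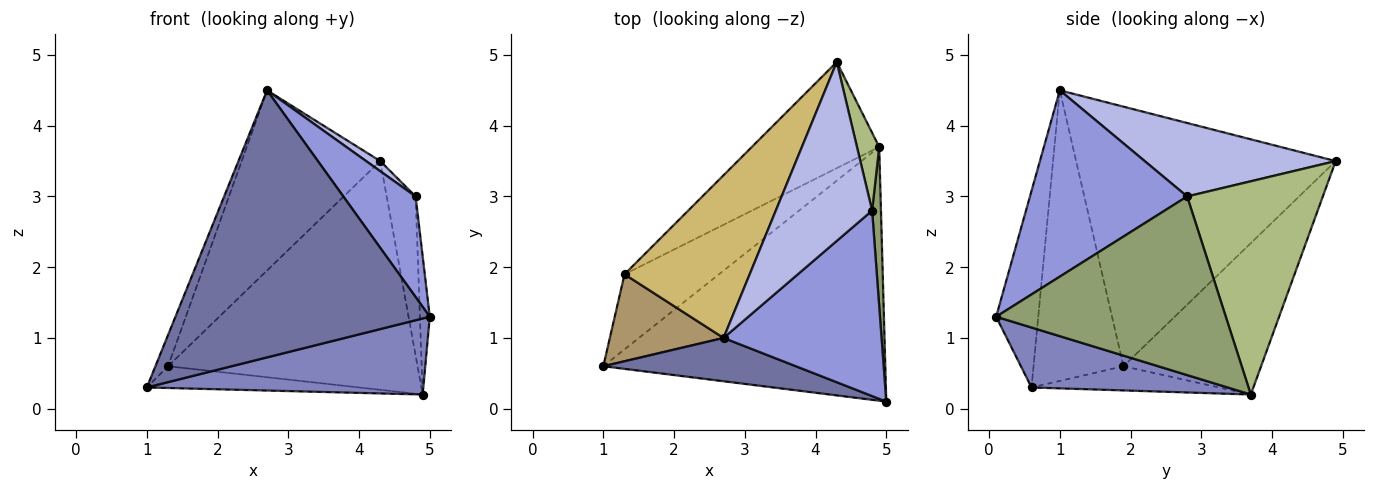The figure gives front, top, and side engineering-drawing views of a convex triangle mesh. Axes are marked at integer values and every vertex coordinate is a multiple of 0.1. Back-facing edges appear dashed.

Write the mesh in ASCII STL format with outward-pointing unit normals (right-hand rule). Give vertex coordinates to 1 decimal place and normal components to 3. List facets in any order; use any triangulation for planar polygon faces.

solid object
 facet normal -0.161 -0.974 0.158
  outer loop
   vertex 2.7 1.0 4.5
   vertex 1.0 0.6 0.3
   vertex 5.0 0.1 1.3
  endloop
 endfacet
 facet normal 0.200 -0.281 -0.939
  outer loop
   vertex 4.9 3.7 0.2
   vertex 5.0 0.1 1.3
   vertex 1.0 0.6 0.3
  endloop
 endfacet
 facet normal 0.720 -0.331 0.610
  outer loop
   vertex 4.8 2.8 3.0
   vertex 2.7 1.0 4.5
   vertex 5.0 0.1 1.3
  endloop
 endfacet
 facet normal 0.606 -0.045 0.794
  outer loop
   vertex 4.8 2.8 3.0
   vertex 4.3 4.9 3.5
   vertex 2.7 1.0 4.5
  endloop
 endfacet
 facet normal 0.998 0.043 0.049
  outer loop
   vertex 4.8 2.8 3.0
   vertex 5.0 0.1 1.3
   vertex 4.9 3.7 0.2
  endloop
 endfacet
 facet normal 0.973 0.208 0.101
  outer loop
   vertex 4.8 2.8 3.0
   vertex 4.9 3.7 0.2
   vertex 4.3 4.9 3.5
  endloop
 endfacet
 facet normal -0.239 0.270 -0.933
  outer loop
   vertex 1.3 1.9 0.6
   vertex 4.9 3.7 0.2
   vertex 1.0 0.6 0.3
  endloop
 endfacet
 facet normal -0.447 0.811 -0.376
  outer loop
   vertex 1.3 1.9 0.6
   vertex 4.3 4.9 3.5
   vertex 4.9 3.7 0.2
  endloop
 endfacet
 facet normal -0.923 0.130 0.361
  outer loop
   vertex 1.3 1.9 0.6
   vertex 1.0 0.6 0.3
   vertex 2.7 1.0 4.5
  endloop
 endfacet
 facet normal -0.812 0.433 0.391
  outer loop
   vertex 1.3 1.9 0.6
   vertex 2.7 1.0 4.5
   vertex 4.3 4.9 3.5
  endloop
 endfacet
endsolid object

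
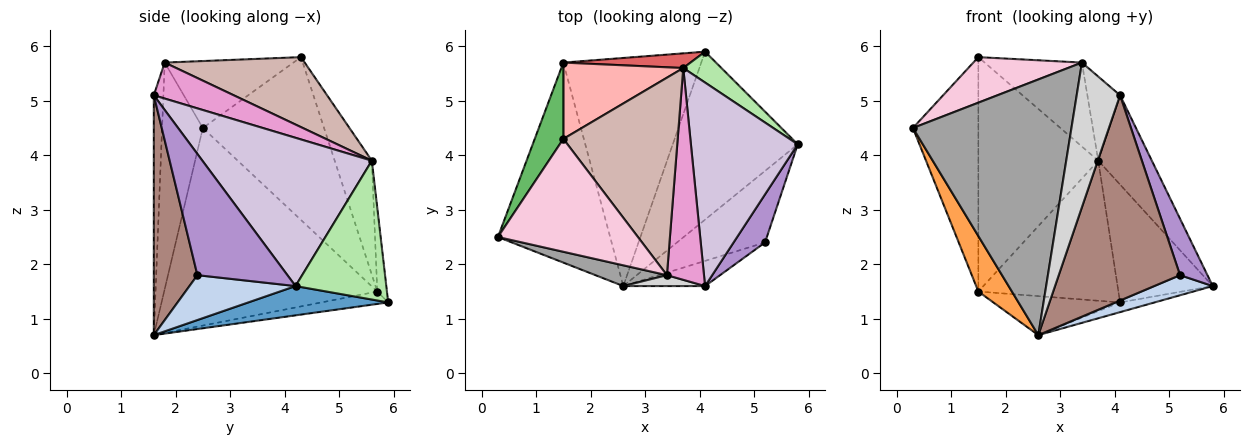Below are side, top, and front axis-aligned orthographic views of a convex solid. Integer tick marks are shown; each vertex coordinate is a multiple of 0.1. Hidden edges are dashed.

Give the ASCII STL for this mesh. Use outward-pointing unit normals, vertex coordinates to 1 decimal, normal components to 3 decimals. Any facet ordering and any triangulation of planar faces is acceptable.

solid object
 facet normal 0.228 0.056 -0.972
  outer loop
   vertex 2.6 1.6 0.7
   vertex 4.1 5.9 1.3
   vertex 5.8 4.2 1.6
  endloop
 endfacet
 facet normal 0.440 -0.243 -0.864
  outer loop
   vertex 5.2 2.4 1.8
   vertex 2.6 1.6 0.7
   vertex 5.8 4.2 1.6
  endloop
 endfacet
 facet normal -0.861 -0.136 -0.489
  outer loop
   vertex 1.5 5.7 1.5
   vertex 2.6 1.6 0.7
   vertex 0.3 2.5 4.5
  endloop
 endfacet
 facet normal -0.088 0.168 -0.982
  outer loop
   vertex 1.5 5.7 1.5
   vertex 4.1 5.9 1.3
   vertex 2.6 1.6 0.7
  endloop
 endfacet
 facet normal -0.870 0.469 0.153
  outer loop
   vertex 1.5 5.7 1.5
   vertex 0.3 2.5 4.5
   vertex 1.5 4.3 5.8
  endloop
 endfacet
 facet normal 0.678 0.711 0.186
  outer loop
   vertex 3.7 5.6 3.9
   vertex 5.8 4.2 1.6
   vertex 4.1 5.9 1.3
  endloop
 endfacet
 facet normal -0.068 0.992 0.104
  outer loop
   vertex 3.7 5.6 3.9
   vertex 4.1 5.9 1.3
   vertex 1.5 5.7 1.5
  endloop
 endfacet
 facet normal -0.283 0.912 0.297
  outer loop
   vertex 3.7 5.6 3.9
   vertex 1.5 5.7 1.5
   vertex 1.5 4.3 5.8
  endloop
 endfacet
 facet normal 0.928 -0.283 0.241
  outer loop
   vertex 4.1 1.6 5.1
   vertex 5.2 2.4 1.8
   vertex 5.8 4.2 1.6
  endloop
 endfacet
 facet normal 0.786 0.248 0.566
  outer loop
   vertex 4.1 1.6 5.1
   vertex 5.8 4.2 1.6
   vertex 3.7 5.6 3.9
  endloop
 endfacet
 facet normal 0.336 -0.935 -0.115
  outer loop
   vertex 4.1 1.6 5.1
   vertex 2.6 1.6 0.7
   vertex 5.2 2.4 1.8
  endloop
 endfacet
 facet normal 0.491 0.341 0.802
  outer loop
   vertex 3.4 1.8 5.7
   vertex 3.7 5.6 3.9
   vertex 1.5 4.3 5.8
  endloop
 endfacet
 facet normal 0.670 0.274 0.690
  outer loop
   vertex 3.4 1.8 5.7
   vertex 4.1 1.6 5.1
   vertex 3.7 5.6 3.9
  endloop
 endfacet
 facet normal -0.405 -0.342 0.848
  outer loop
   vertex 3.4 1.8 5.7
   vertex 1.5 4.3 5.8
   vertex 0.3 2.5 4.5
  endloop
 endfacet
 facet normal -0.248 -0.965 0.078
  outer loop
   vertex 3.4 1.8 5.7
   vertex 0.3 2.5 4.5
   vertex 2.6 1.6 0.7
  endloop
 endfacet
 facet normal -0.215 -0.974 0.073
  outer loop
   vertex 3.4 1.8 5.7
   vertex 2.6 1.6 0.7
   vertex 4.1 1.6 5.1
  endloop
 endfacet
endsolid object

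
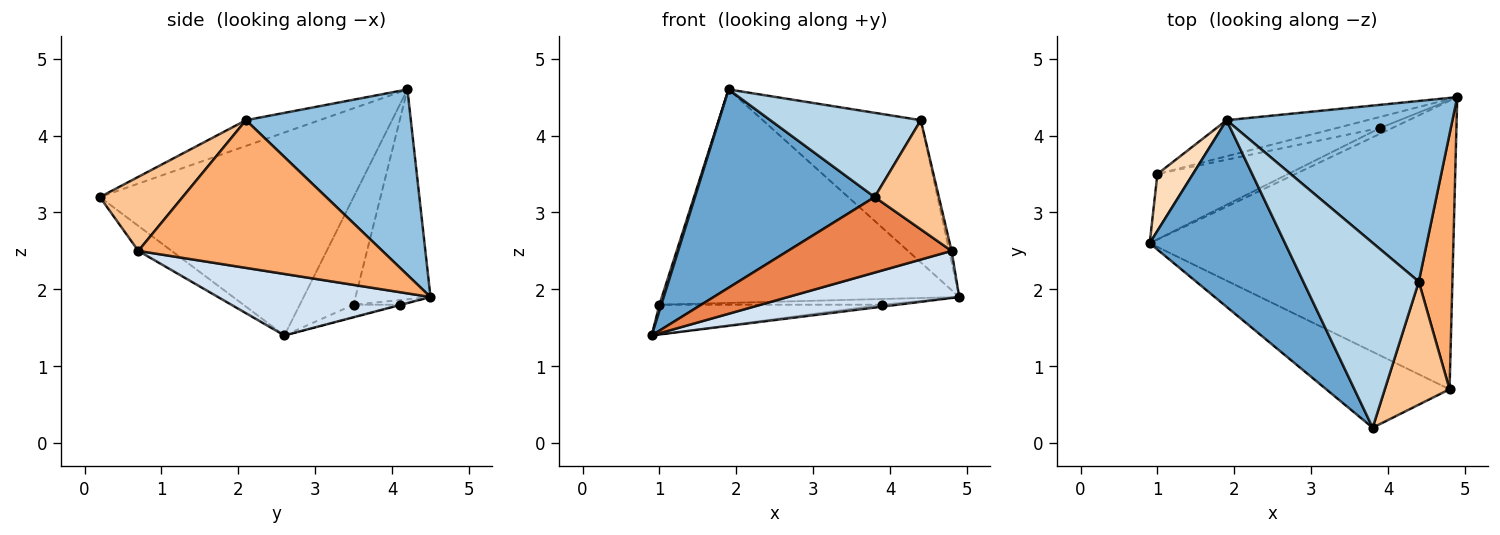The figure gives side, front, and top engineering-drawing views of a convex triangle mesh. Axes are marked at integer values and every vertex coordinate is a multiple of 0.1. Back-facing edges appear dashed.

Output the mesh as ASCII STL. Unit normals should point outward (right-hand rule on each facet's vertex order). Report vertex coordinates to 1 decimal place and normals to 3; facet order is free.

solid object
 facet normal -0.717 -0.508 0.478
  outer loop
   vertex 1.9 4.2 4.6
   vertex 0.9 2.6 1.4
   vertex 3.8 0.2 3.2
  endloop
 endfacet
 facet normal 0.542 0.520 0.660
  outer loop
   vertex 4.4 2.1 4.2
   vertex 4.9 4.5 1.9
   vertex 1.9 4.2 4.6
  endloop
 endfacet
 facet normal -0.199 -0.407 0.892
  outer loop
   vertex 4.4 2.1 4.2
   vertex 1.9 4.2 4.6
   vertex 3.8 0.2 3.2
  endloop
 endfacet
 facet normal 0.196 -0.158 -0.968
  outer loop
   vertex 4.8 0.7 2.5
   vertex 0.9 2.6 1.4
   vertex 4.9 4.5 1.9
  endloop
 endfacet
 facet normal -0.142 -0.698 -0.702
  outer loop
   vertex 4.8 0.7 2.5
   vertex 3.8 0.2 3.2
   vertex 0.9 2.6 1.4
  endloop
 endfacet
 facet normal 0.975 0.009 0.222
  outer loop
   vertex 4.8 0.7 2.5
   vertex 4.9 4.5 1.9
   vertex 4.4 2.1 4.2
  endloop
 endfacet
 facet normal 0.650 -0.504 0.568
  outer loop
   vertex 4.8 0.7 2.5
   vertex 4.4 2.1 4.2
   vertex 3.8 0.2 3.2
  endloop
 endfacet
 facet normal -0.949 -0.034 0.314
  outer loop
   vertex 1.0 3.5 1.8
   vertex 0.9 2.6 1.4
   vertex 1.9 4.2 4.6
  endloop
 endfacet
 facet normal -0.241 0.957 -0.162
  outer loop
   vertex 1.0 3.5 1.8
   vertex 1.9 4.2 4.6
   vertex 4.9 4.5 1.9
  endloop
 endfacet
 facet normal -0.032 0.316 -0.948
  outer loop
   vertex 3.9 4.1 1.8
   vertex 4.9 4.5 1.9
   vertex 0.9 2.6 1.4
  endloop
 endfacet
 facet normal -0.085 0.413 -0.907
  outer loop
   vertex 3.9 4.1 1.8
   vertex 0.9 2.6 1.4
   vertex 1.0 3.5 1.8
  endloop
 endfacet
 facet normal -0.095 0.458 -0.884
  outer loop
   vertex 3.9 4.1 1.8
   vertex 1.0 3.5 1.8
   vertex 4.9 4.5 1.9
  endloop
 endfacet
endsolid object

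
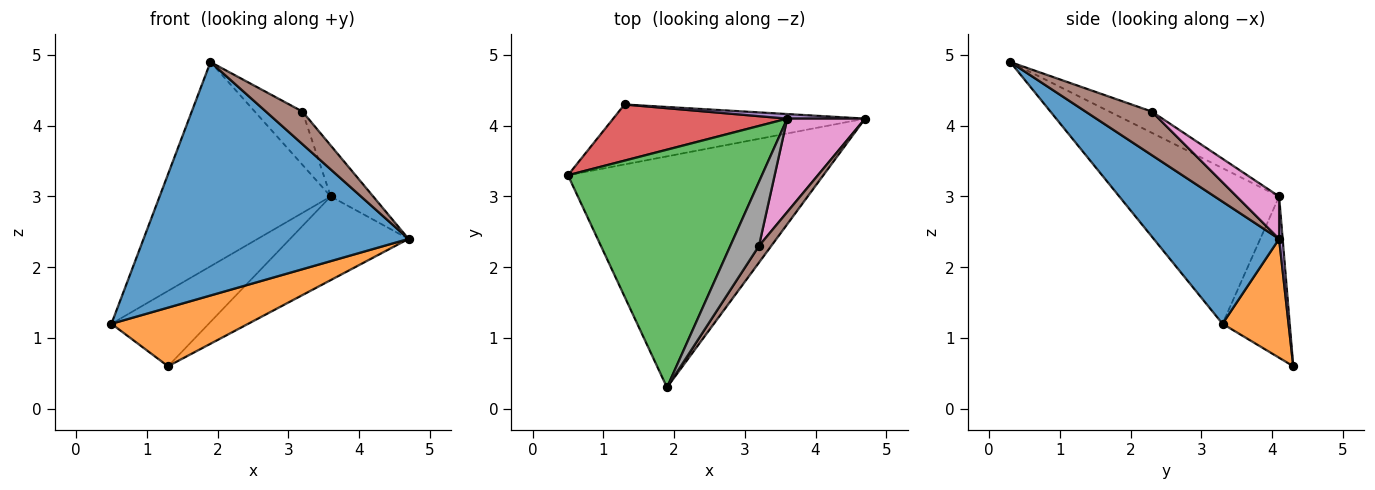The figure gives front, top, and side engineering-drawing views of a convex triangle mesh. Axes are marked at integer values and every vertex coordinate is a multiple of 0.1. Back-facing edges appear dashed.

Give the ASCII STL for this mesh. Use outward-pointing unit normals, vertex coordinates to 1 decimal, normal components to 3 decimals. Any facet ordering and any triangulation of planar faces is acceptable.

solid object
 facet normal 0.319 -0.674 -0.667
  outer loop
   vertex 1.9 0.3 4.9
   vertex 0.5 3.3 1.2
   vertex 4.7 4.1 2.4
  endloop
 endfacet
 facet normal 0.320 -0.662 -0.678
  outer loop
   vertex 1.3 4.3 0.6
   vertex 4.7 4.1 2.4
   vertex 0.5 3.3 1.2
  endloop
 endfacet
 facet normal -0.520 0.557 0.648
  outer loop
   vertex 3.6 4.1 3.0
   vertex 0.5 3.3 1.2
   vertex 1.9 0.3 4.9
  endloop
 endfacet
 facet normal -0.485 0.701 0.523
  outer loop
   vertex 3.6 4.1 3.0
   vertex 1.3 4.3 0.6
   vertex 0.5 3.3 1.2
  endloop
 endfacet
 facet normal 0.030 0.998 0.055
  outer loop
   vertex 3.6 4.1 3.0
   vertex 4.7 4.1 2.4
   vertex 1.3 4.3 0.6
  endloop
 endfacet
 facet normal 0.850 -0.469 0.240
  outer loop
   vertex 3.2 2.3 4.2
   vertex 1.9 0.3 4.9
   vertex 4.7 4.1 2.4
  endloop
 endfacet
 facet normal 0.432 0.432 0.792
  outer loop
   vertex 3.2 2.3 4.2
   vertex 4.7 4.1 2.4
   vertex 3.6 4.1 3.0
  endloop
 endfacet
 facet normal -0.495 0.555 0.668
  outer loop
   vertex 3.2 2.3 4.2
   vertex 3.6 4.1 3.0
   vertex 1.9 0.3 4.9
  endloop
 endfacet
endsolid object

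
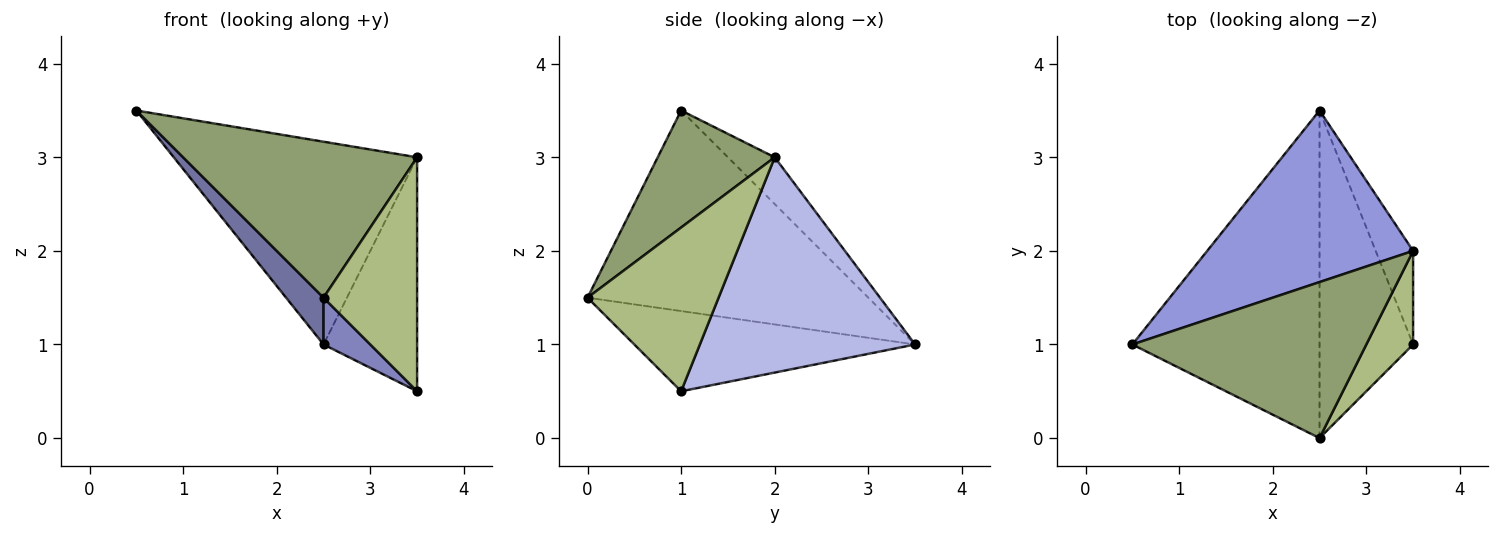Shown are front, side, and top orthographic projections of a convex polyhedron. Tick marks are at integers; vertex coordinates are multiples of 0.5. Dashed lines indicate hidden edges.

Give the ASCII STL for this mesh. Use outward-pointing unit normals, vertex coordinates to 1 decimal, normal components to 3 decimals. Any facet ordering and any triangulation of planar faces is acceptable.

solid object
 facet normal -0.728 -0.097 -0.679
  outer loop
   vertex 2.5 0.0 1.5
   vertex 0.5 1.0 3.5
   vertex 2.5 3.5 1.0
  endloop
 endfacet
 facet normal -0.647 -0.108 -0.755
  outer loop
   vertex 2.5 0.0 1.5
   vertex 2.5 3.5 1.0
   vertex 3.5 1.0 0.5
  endloop
 endfacet
 facet normal -0.145 0.755 0.639
  outer loop
   vertex 3.5 2.0 3.0
   vertex 2.5 3.5 1.0
   vertex 0.5 1.0 3.5
  endloop
 endfacet
 facet normal 0.906 0.394 -0.157
  outer loop
   vertex 3.5 2.0 3.0
   vertex 3.5 1.0 0.5
   vertex 2.5 3.5 1.0
  endloop
 endfacet
 facet normal 0.333 -0.667 0.667
  outer loop
   vertex 3.5 2.0 3.0
   vertex 0.5 1.0 3.5
   vertex 2.5 0.0 1.5
  endloop
 endfacet
 facet normal 0.793 -0.566 0.226
  outer loop
   vertex 3.5 2.0 3.0
   vertex 2.5 0.0 1.5
   vertex 3.5 1.0 0.5
  endloop
 endfacet
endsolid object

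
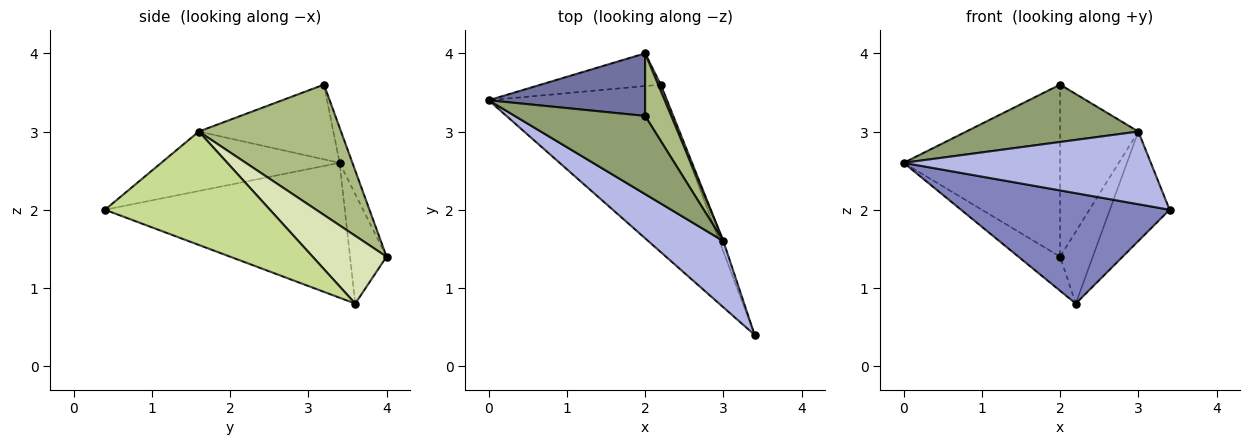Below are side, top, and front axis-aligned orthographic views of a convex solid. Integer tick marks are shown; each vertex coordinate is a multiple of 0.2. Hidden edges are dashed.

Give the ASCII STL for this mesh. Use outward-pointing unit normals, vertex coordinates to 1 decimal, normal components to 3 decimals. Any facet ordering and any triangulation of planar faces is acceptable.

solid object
 facet normal -0.077 0.937 0.341
  outer loop
   vertex 2.0 3.2 3.6
   vertex 2.0 4.0 1.4
   vertex 0.0 3.4 2.6
  endloop
 endfacet
 facet normal -0.535 -0.465 -0.705
  outer loop
   vertex 2.2 3.6 0.8
   vertex 3.4 0.4 2.0
   vertex 0.0 3.4 2.6
  endloop
 endfacet
 facet normal -0.534 0.610 -0.585
  outer loop
   vertex 2.2 3.6 0.8
   vertex 0.0 3.4 2.6
   vertex 2.0 4.0 1.4
  endloop
 endfacet
 facet normal -0.471 -0.652 0.594
  outer loop
   vertex 3.0 1.6 3.0
   vertex 0.0 3.4 2.6
   vertex 3.4 0.4 2.0
  endloop
 endfacet
 facet normal -0.420 -0.537 0.732
  outer loop
   vertex 3.0 1.6 3.0
   vertex 2.0 3.2 3.6
   vertex 0.0 3.4 2.6
  endloop
 endfacet
 facet normal 0.863 0.475 0.173
  outer loop
   vertex 3.0 1.6 3.0
   vertex 2.0 4.0 1.4
   vertex 2.0 3.2 3.6
  endloop
 endfacet
 facet normal 0.940 0.340 -0.032
  outer loop
   vertex 3.0 1.6 3.0
   vertex 3.4 0.4 2.0
   vertex 2.2 3.6 0.8
  endloop
 endfacet
 facet normal 0.914 0.404 0.035
  outer loop
   vertex 3.0 1.6 3.0
   vertex 2.2 3.6 0.8
   vertex 2.0 4.0 1.4
  endloop
 endfacet
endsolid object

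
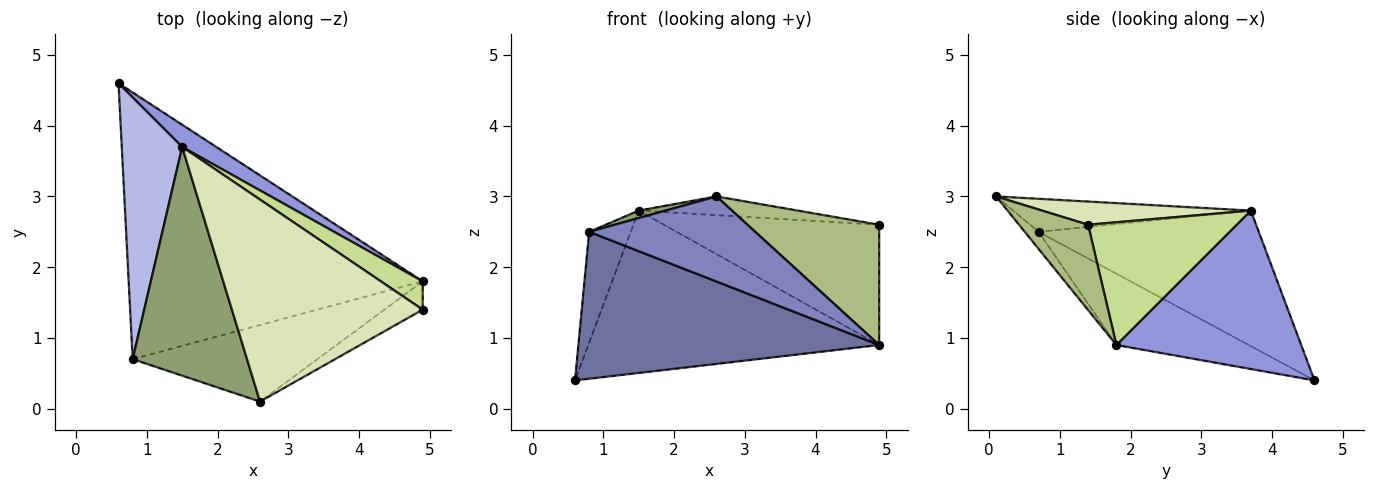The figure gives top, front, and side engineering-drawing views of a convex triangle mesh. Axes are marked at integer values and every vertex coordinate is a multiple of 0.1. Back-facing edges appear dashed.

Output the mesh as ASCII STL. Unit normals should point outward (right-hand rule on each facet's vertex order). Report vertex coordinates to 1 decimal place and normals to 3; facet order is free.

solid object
 facet normal -0.208 -0.472 -0.857
  outer loop
   vertex 0.8 0.7 2.5
   vertex 0.6 4.6 0.4
   vertex 4.9 1.8 0.9
  endloop
 endfacet
 facet normal -0.062 -0.742 -0.668
  outer loop
   vertex 0.8 0.7 2.5
   vertex 4.9 1.8 0.9
   vertex 2.6 0.1 3.0
  endloop
 endfacet
 facet normal 0.533 0.839 0.115
  outer loop
   vertex 1.5 3.7 2.8
   vertex 4.9 1.8 0.9
   vertex 0.6 4.6 0.4
  endloop
 endfacet
 facet normal -0.900 0.170 0.401
  outer loop
   vertex 1.5 3.7 2.8
   vertex 0.6 4.6 0.4
   vertex 0.8 0.7 2.5
  endloop
 endfacet
 facet normal -0.277 -0.031 0.960
  outer loop
   vertex 1.5 3.7 2.8
   vertex 0.8 0.7 2.5
   vertex 2.6 0.1 3.0
  endloop
 endfacet
 facet normal 0.455 -0.867 -0.204
  outer loop
   vertex 4.9 1.4 2.6
   vertex 2.6 0.1 3.0
   vertex 4.9 1.8 0.9
  endloop
 endfacet
 facet normal 0.558 0.808 0.190
  outer loop
   vertex 4.9 1.4 2.6
   vertex 4.9 1.8 0.9
   vertex 1.5 3.7 2.8
  endloop
 endfacet
 facet normal 0.120 0.092 0.989
  outer loop
   vertex 4.9 1.4 2.6
   vertex 1.5 3.7 2.8
   vertex 2.6 0.1 3.0
  endloop
 endfacet
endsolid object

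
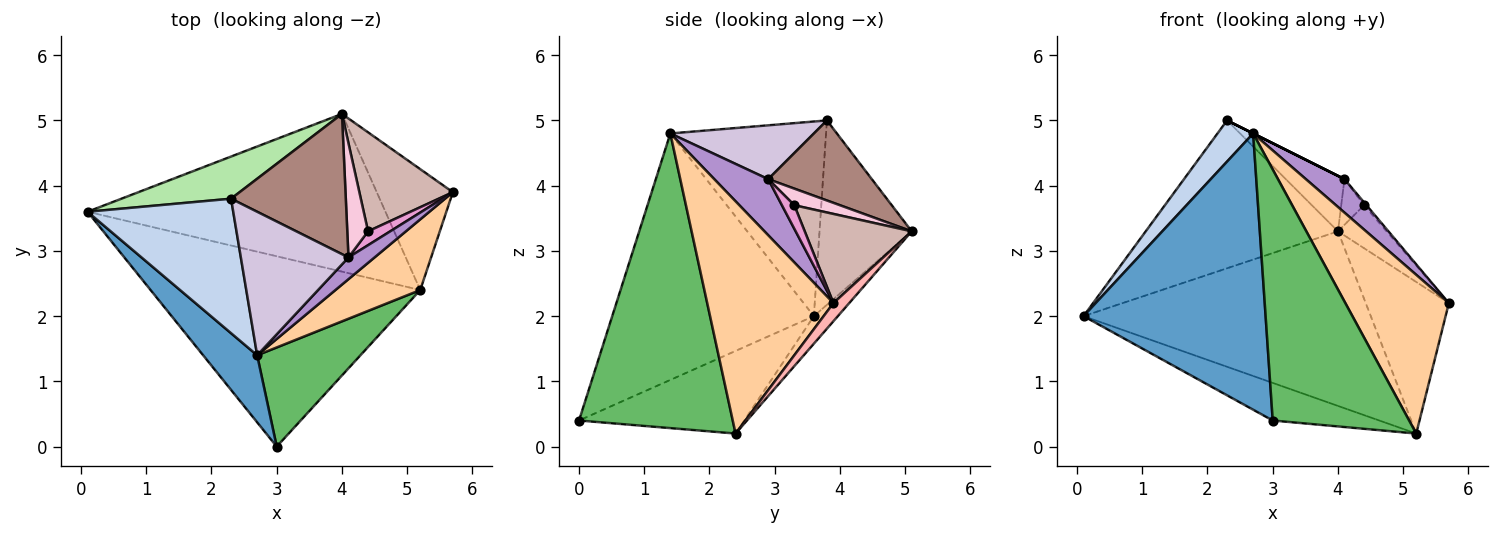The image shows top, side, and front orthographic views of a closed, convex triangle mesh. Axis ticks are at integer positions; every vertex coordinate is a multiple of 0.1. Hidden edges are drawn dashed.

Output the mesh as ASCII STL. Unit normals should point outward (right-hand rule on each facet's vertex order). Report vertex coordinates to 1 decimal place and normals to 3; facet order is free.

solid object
 facet normal -0.733 -0.661 0.161
  outer loop
   vertex 2.7 1.4 4.8
   vertex 0.1 3.6 2.0
   vertex 3.0 0.0 0.4
  endloop
 endfacet
 facet normal -0.787 -0.180 0.589
  outer loop
   vertex 2.7 1.4 4.8
   vertex 2.3 3.8 5.0
   vertex 0.1 3.6 2.0
  endloop
 endfacet
 facet normal -0.288 0.186 -0.939
  outer loop
   vertex 5.2 2.4 0.2
   vertex 3.0 0.0 0.4
   vertex 0.1 3.6 2.0
  endloop
 endfacet
 facet normal 0.744 -0.610 0.272
  outer loop
   vertex 5.2 2.4 0.2
   vertex 5.7 3.9 2.2
   vertex 2.7 1.4 4.8
  endloop
 endfacet
 facet normal 0.723 -0.642 0.254
  outer loop
   vertex 5.2 2.4 0.2
   vertex 2.7 1.4 4.8
   vertex 3.0 0.0 0.4
  endloop
 endfacet
 facet normal -0.419 0.873 0.249
  outer loop
   vertex 4.0 5.1 3.3
   vertex 0.1 3.6 2.0
   vertex 2.3 3.8 5.0
  endloop
 endfacet
 facet normal -0.062 0.741 -0.669
  outer loop
   vertex 4.0 5.1 3.3
   vertex 5.2 2.4 0.2
   vertex 0.1 3.6 2.0
  endloop
 endfacet
 facet normal 0.147 0.773 -0.617
  outer loop
   vertex 4.0 5.1 3.3
   vertex 5.7 3.9 2.2
   vertex 5.2 2.4 0.2
  endloop
 endfacet
 facet normal 0.760 -0.545 0.354
  outer loop
   vertex 4.1 2.9 4.1
   vertex 2.7 1.4 4.8
   vertex 5.7 3.9 2.2
  endloop
 endfacet
 facet normal 0.447 0.000 0.894
  outer loop
   vertex 4.1 2.9 4.1
   vertex 2.3 3.8 5.0
   vertex 2.7 1.4 4.8
  endloop
 endfacet
 facet normal 0.544 0.308 0.780
  outer loop
   vertex 4.1 2.9 4.1
   vertex 4.0 5.1 3.3
   vertex 2.3 3.8 5.0
  endloop
 endfacet
 facet normal 0.658 0.300 0.690
  outer loop
   vertex 4.4 3.3 3.7
   vertex 5.7 3.9 2.2
   vertex 4.0 5.1 3.3
  endloop
 endfacet
 facet normal 0.720 0.140 0.680
  outer loop
   vertex 4.4 3.3 3.7
   vertex 4.1 2.9 4.1
   vertex 5.7 3.9 2.2
  endloop
 endfacet
 facet normal 0.596 0.298 0.745
  outer loop
   vertex 4.4 3.3 3.7
   vertex 4.0 5.1 3.3
   vertex 4.1 2.9 4.1
  endloop
 endfacet
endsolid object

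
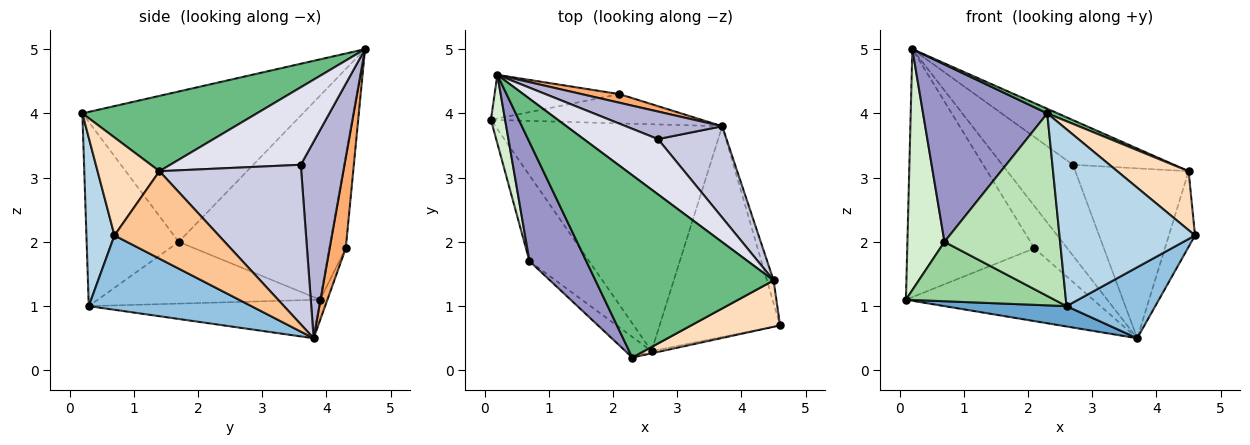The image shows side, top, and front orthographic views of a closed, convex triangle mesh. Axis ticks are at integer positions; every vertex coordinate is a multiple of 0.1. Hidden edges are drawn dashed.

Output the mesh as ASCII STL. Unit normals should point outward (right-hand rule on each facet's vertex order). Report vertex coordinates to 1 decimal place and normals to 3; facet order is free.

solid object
 facet normal -0.166 -0.088 -0.982
  outer loop
   vertex 2.6 0.3 1.0
   vertex 0.1 3.9 1.1
   vertex 3.7 3.8 0.5
  endloop
 endfacet
 facet normal 0.505 -0.276 -0.818
  outer loop
   vertex 2.6 0.3 1.0
   vertex 3.7 3.8 0.5
   vertex 4.6 0.7 2.1
  endloop
 endfacet
 facet normal 0.203 -0.979 -0.012
  outer loop
   vertex 2.6 0.3 1.0
   vertex 4.6 0.7 2.1
   vertex 2.3 0.2 4.0
  endloop
 endfacet
 facet normal -0.036 0.927 -0.373
  outer loop
   vertex 2.1 4.3 1.9
   vertex 3.7 3.8 0.5
   vertex 0.1 3.9 1.1
  endloop
 endfacet
 facet normal -0.127 0.977 -0.172
  outer loop
   vertex 2.1 4.3 1.9
   vertex 0.1 3.9 1.1
   vertex 0.2 4.6 5.0
  endloop
 endfacet
 facet normal 0.434 0.883 0.180
  outer loop
   vertex 2.1 4.3 1.9
   vertex 0.2 4.6 5.0
   vertex 3.7 3.8 0.5
  endloop
 endfacet
 facet normal 0.967 0.243 -0.073
  outer loop
   vertex 4.5 1.4 3.1
   vertex 4.6 0.7 2.1
   vertex 3.7 3.8 0.5
  endloop
 endfacet
 facet normal 0.563 -0.649 0.511
  outer loop
   vertex 4.5 1.4 3.1
   vertex 2.3 0.2 4.0
   vertex 4.6 0.7 2.1
  endloop
 endfacet
 facet normal 0.389 -0.023 0.921
  outer loop
   vertex 4.5 1.4 3.1
   vertex 0.2 4.6 5.0
   vertex 2.3 0.2 4.0
  endloop
 endfacet
 facet normal -0.649 -0.433 -0.626
  outer loop
   vertex 0.7 1.7 2.0
   vertex 0.1 3.9 1.1
   vertex 2.6 0.3 1.0
  endloop
 endfacet
 facet normal -0.621 -0.779 -0.088
  outer loop
   vertex 0.7 1.7 2.0
   vertex 2.6 0.3 1.0
   vertex 2.3 0.2 4.0
  endloop
 endfacet
 facet normal -0.969 -0.237 0.067
  outer loop
   vertex 0.7 1.7 2.0
   vertex 0.2 4.6 5.0
   vertex 0.1 3.9 1.1
  endloop
 endfacet
 facet normal -0.828 -0.466 0.313
  outer loop
   vertex 0.7 1.7 2.0
   vertex 2.3 0.2 4.0
   vertex 0.2 4.6 5.0
  endloop
 endfacet
 facet normal 0.509 0.824 0.250
  outer loop
   vertex 2.7 3.6 3.2
   vertex 3.7 3.8 0.5
   vertex 0.2 4.6 5.0
  endloop
 endfacet
 facet normal 0.741 0.592 0.318
  outer loop
   vertex 2.7 3.6 3.2
   vertex 4.5 1.4 3.1
   vertex 3.7 3.8 0.5
  endloop
 endfacet
 facet normal 0.630 0.488 0.604
  outer loop
   vertex 2.7 3.6 3.2
   vertex 0.2 4.6 5.0
   vertex 4.5 1.4 3.1
  endloop
 endfacet
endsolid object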